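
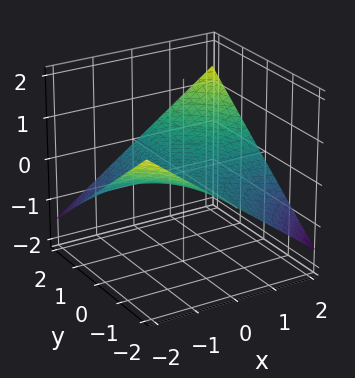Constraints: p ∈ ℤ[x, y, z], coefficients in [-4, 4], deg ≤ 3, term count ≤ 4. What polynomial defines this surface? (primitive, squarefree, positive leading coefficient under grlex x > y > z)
1. The degree is 2 — a saddle surface; a quadric.
2. Against the integer gridlines: every point of the x-axis in the box is on the surface; every point of the y-axis in the box is on the surface; it meets the z-axis at z = 0 (among the integer gridlines).
3. Assembling these constraints gives the stated polynomial.

x*y - 3*z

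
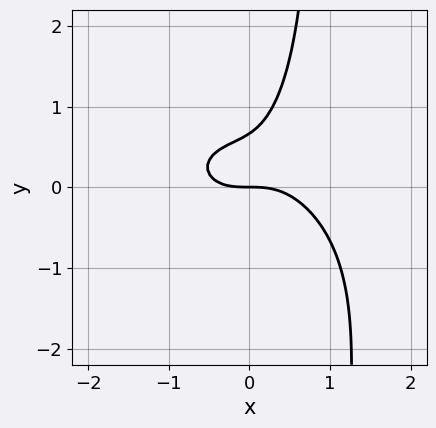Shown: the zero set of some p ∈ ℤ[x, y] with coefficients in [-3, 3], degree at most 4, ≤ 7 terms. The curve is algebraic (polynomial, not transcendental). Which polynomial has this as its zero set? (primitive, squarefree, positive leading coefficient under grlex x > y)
(a) Degree: a generic line meets the curve in up to 3 points, so deg p = 3.
(b) From the visible intercepts: it crosses the x-axis at the gridline x = 0; it meets the y-axis at y = 0 (among the integer gridlines).
(c) Putting this together gives p.

2*x^3 + x^2*y + 3*x*y^2 - 3*y^2 + 2*y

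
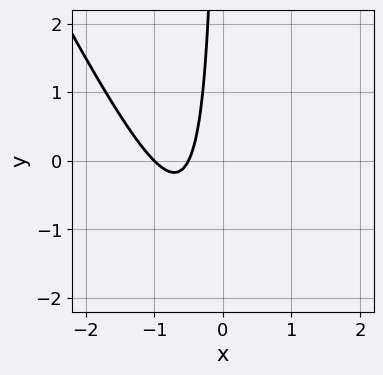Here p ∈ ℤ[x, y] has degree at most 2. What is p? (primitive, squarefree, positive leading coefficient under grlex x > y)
1. The degree is 2 — no degree-1 curve has this shape.
2. From the visible intercepts: it crosses the x-axis at the gridline x = -1; no y-intercept at any integer in the box.
3. Fitting integer coefficients to these (and the overall shape) gives p.

2*x^2 + x*y + 3*x + 1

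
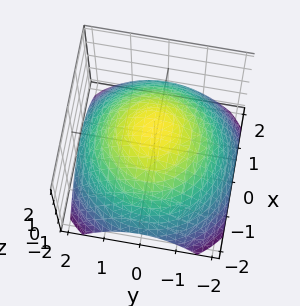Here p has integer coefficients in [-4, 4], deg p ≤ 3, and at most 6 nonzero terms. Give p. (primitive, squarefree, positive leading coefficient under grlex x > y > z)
x^2 + y^2 + 2*z - 3

1. The degree is 2 — the shape is more complex than any degree-1 surface.
2. Symmetry: the surface is invariant under rotation about z: p = q(x² + y², z).
3. Against the integer gridlines: a circular section at z = 0 has radius between 1 and 2.
4. Solving for integer coefficients yields p as stated.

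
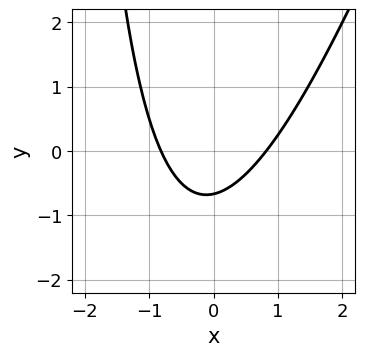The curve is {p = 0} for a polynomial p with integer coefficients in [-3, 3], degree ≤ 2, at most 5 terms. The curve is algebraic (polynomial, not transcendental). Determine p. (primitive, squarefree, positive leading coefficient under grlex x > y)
3*x^2 - x*y - 3*y - 2

(a) deg p = 2. The shape is more complex than any degree-1 curve.
(b) Solving for integer coefficients yields p as stated.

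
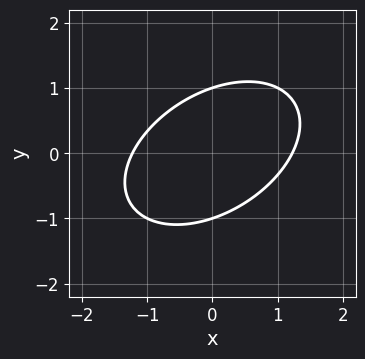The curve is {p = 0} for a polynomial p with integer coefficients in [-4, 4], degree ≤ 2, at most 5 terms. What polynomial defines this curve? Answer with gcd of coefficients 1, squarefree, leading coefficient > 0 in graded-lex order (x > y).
Degree: a generic line meets the curve in up to 2 points, so deg p = 2.
Against the integer gridlines: the y-axis gridline crossings are at y ∈ {-1, 1}.
Putting this together gives p.

2*x^2 - 2*x*y + 3*y^2 - 3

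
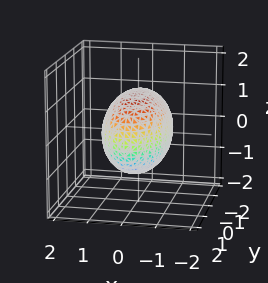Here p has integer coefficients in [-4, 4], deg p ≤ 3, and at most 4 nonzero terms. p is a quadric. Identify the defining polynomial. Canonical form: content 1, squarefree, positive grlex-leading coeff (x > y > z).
3*x^2 + y^2 + 2*z^2 - 3

1. Degree: a closed, bounded, convex surface; a quadric, so deg p = 2.
2. Symmetries: the z ↦ −z reflection is a symmetry, so z appears only in even powers; it's symmetric under x → −x, forcing even powers of x; it's symmetric under y → −y, forcing even powers of y.
3. Checking where it meets the axes: among the integer gridlines, it crosses the x-axis at x ∈ {-1, 1}.
4. Solving for integer coefficients yields p as stated.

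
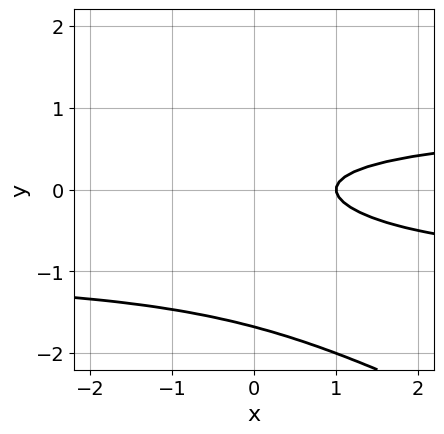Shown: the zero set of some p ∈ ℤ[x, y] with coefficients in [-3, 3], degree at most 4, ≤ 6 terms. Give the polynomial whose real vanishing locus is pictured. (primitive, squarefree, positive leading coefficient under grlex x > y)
x*y^2 + 2*y^3 + 3*y^2 - x + 1

1. The degree is 3 — a generic line meets the curve in up to 3 points.
2. Against the integer gridlines: it crosses the x-axis at the gridline x = 1.
3. Fitting integer coefficients to these (and the overall shape) gives p.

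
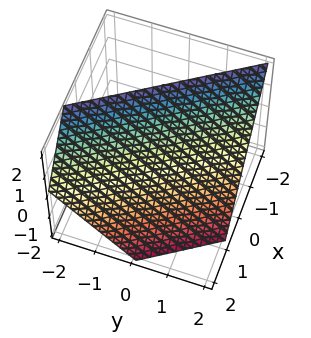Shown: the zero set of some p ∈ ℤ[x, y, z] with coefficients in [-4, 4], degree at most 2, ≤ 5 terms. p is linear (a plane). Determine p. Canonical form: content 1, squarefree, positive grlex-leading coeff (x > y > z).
3*x + 2*y + 2*z - 2

(a) The degree is 1 — every cross-section is a straight line — this is a plane.
(b) Reading off the gridlines: it crosses the y-axis at the gridline y = 1; one z-axis crossing is at z = 1.
(c) Matching integer coefficients to the picture gives p.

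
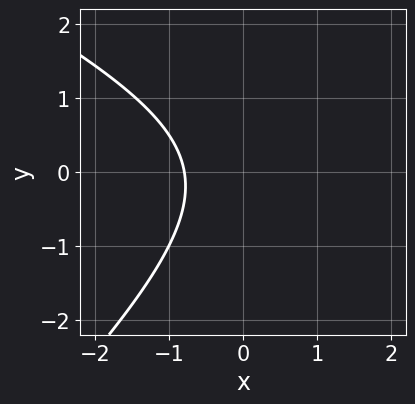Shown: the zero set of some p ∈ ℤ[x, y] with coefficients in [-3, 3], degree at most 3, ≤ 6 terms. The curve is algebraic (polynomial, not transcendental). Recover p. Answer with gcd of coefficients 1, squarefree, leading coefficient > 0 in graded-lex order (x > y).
(a) The degree is 2 — the shape is more complex than any degree-1 curve.
(b) Reading off the gridlines: the curve avoids every integer y-axis point in the box.
(c) Matching integer coefficients to the picture gives p.

x^2 + x*y - 2*y^2 - 3*x - 3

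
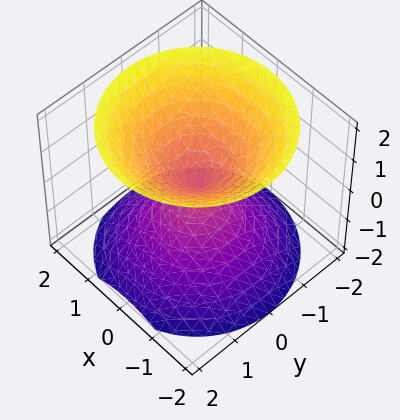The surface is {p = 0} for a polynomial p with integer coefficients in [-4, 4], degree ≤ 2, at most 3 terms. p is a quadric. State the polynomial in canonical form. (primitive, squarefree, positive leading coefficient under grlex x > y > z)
(a) There are 2 components.
(b) Degree: a double cone through the origin; a quadric, so deg p = 2.
(c) Symmetries: mirror symmetry z ↦ −z ⇒ only even powers of z; the surface is invariant under rotation about z: p = q(x² + y², z).
(d) Checking where it meets the axes: it crosses the z-axis at the gridline z = 0; it meets the y-axis at y = 0 (among the integer gridlines); it crosses the x-axis at the gridline x = 0; a circular section at z = 1 has radius exactly 1.
(e) Matching integer coefficients to the picture gives p.

x^2 + y^2 - z^2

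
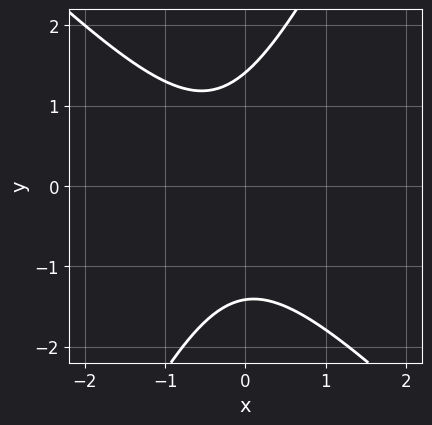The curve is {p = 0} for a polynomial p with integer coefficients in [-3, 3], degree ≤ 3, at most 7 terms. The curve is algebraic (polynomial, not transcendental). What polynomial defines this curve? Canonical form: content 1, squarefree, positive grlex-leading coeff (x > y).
deg p = 2.
Against the integer gridlines: the curve avoids every integer x-axis point in the box.
The integer polynomial consistent with all of this is the stated p.

2*x^2 + x*y - y^2 + x + 2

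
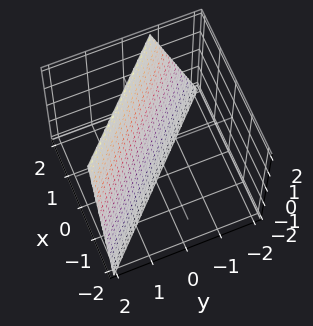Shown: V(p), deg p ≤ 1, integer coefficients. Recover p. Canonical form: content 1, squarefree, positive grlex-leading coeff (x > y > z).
3*x + 3*y - z - 2

1. deg p = 1. The surface is flat (a plane).
2. From the axis intercepts and sections: it crosses the z-axis at the gridline z = -2.
3. Fitting integer coefficients to these (and the overall shape) gives p.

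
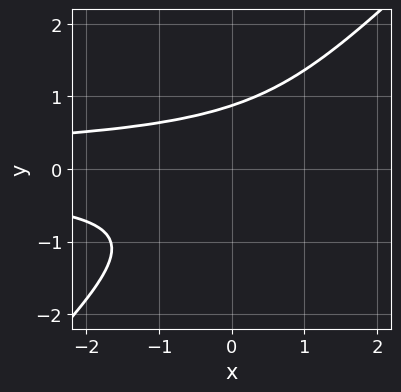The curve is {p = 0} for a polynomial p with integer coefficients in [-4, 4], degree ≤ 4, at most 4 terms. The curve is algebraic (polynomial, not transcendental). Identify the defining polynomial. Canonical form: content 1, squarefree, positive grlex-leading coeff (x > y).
Degree: no degree-2 curve has this shape, so deg p = 3.
Observable constraints: it misses every integer gridline on the x-axis.
Assembling these constraints gives the stated polynomial.

3*x*y^2 - 3*y^3 + 2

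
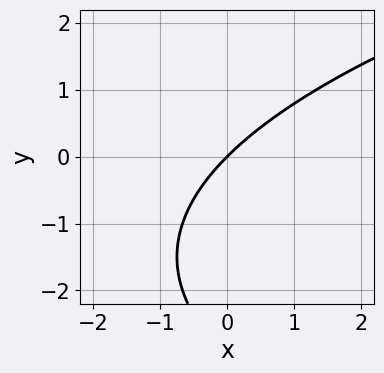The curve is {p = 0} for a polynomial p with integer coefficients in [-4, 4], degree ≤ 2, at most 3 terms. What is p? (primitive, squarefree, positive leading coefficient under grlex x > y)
y^2 - 3*x + 3*y

First, degree: a generic line meets the curve in up to 2 points, so deg p = 2.
Then, from the visible intercepts: it crosses the x-axis at the gridline x = 0; one y-axis crossing is at y = 0.
Finally, matching integer coefficients to the picture gives p.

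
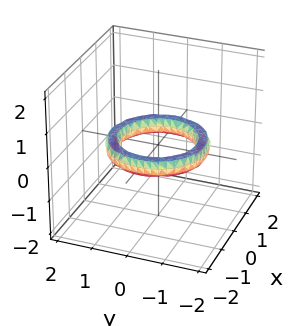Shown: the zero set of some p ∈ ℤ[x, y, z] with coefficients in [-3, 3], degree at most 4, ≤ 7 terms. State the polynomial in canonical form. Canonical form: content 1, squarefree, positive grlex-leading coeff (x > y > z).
x^4 + 2*x^2*y^2 + y^4 - 3*x^2 - 3*y^2 + 3*z^2 + 2

First, degree: the shape is more complex than any degree-3 surface, so deg p = 4.
Next, by symmetry, every cross-section ⟂ z is a circle, so x, y appear only via x² + y².
Next, observable constraints: the y-axis gridline crossings are at y ∈ {-1, 1}; a circular section at z = 0 has radius exactly 1; the x-axis gridline crossings are at x ∈ {-1, 1}; the surface avoids every integer z-axis point in the box.
Finally, assembling these constraints gives the stated polynomial.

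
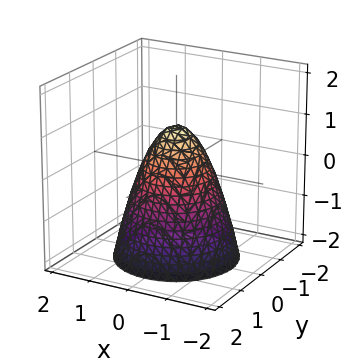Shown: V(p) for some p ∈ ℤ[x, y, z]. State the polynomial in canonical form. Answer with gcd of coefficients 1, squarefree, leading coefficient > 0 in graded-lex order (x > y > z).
3*x^2 + 3*y^2 + 2*z - 2

1. deg p = 2. A generic line meets the surface in up to 2 points.
2. Symmetries: rotational symmetry about the z-axis ⇒ p depends on x, y only through x² + y².
3. From the axis intercepts and sections: it meets the z-axis at z = 1 (among the integer gridlines); a circular section at z = -2 has radius between 1 and 2.
4. Matching integer coefficients to the picture gives p.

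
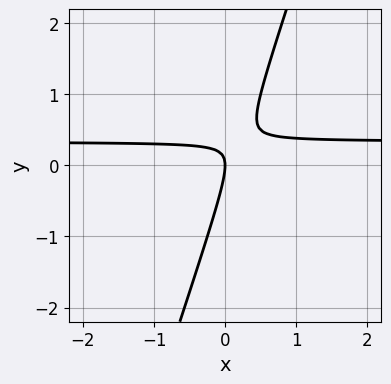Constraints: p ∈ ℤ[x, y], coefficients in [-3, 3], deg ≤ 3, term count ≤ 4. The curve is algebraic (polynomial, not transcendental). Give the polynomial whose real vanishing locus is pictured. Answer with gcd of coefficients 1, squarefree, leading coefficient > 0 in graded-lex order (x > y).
3*x*y - y^2 - x

1. The degree is 2 — no degree-1 curve has this shape.
2. Against the integer gridlines: one x-axis crossing is at x = 0; one y-axis crossing is at y = 0.
3. These observations pin down the coefficients.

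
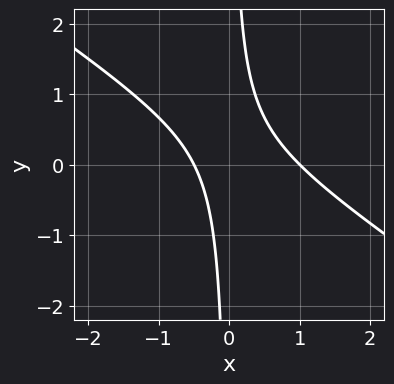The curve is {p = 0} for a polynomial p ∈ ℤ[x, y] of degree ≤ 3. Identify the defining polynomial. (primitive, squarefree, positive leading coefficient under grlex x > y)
2*x^2 + 3*x*y - x - 1

1. Degree: a generic line meets the curve in up to 2 points, so deg p = 2.
2. Reading off the gridlines: it crosses the x-axis at the gridline x = 1; it misses every integer gridline on the y-axis.
3. Fitting integer coefficients to these (and the overall shape) gives p.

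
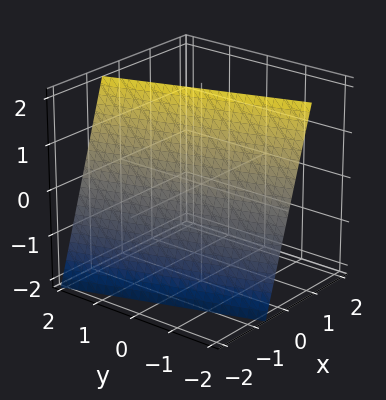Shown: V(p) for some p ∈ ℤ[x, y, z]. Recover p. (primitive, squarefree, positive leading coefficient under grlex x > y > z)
3*x + y - z + 2

(a) The degree is 1 — every cross-section is a straight line — this is a plane.
(b) Checking where it meets the axes: it meets the z-axis at z = 2 (among the integer gridlines); it crosses the y-axis at the gridline y = -2.
(c) The integer polynomial consistent with all of this is the stated p.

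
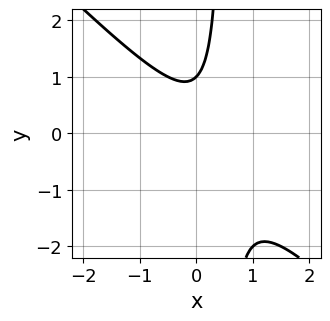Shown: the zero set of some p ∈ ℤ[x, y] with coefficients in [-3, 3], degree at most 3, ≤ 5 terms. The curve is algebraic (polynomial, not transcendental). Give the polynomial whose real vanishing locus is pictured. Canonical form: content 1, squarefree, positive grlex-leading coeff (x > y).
2*x^2 + 2*x*y - x - y + 1

The degree is 2 — the shape is more complex than any degree-1 curve.
Observable constraints: no x-intercept at any integer in the box; it crosses the y-axis at the gridline y = 1.
Assembling these constraints gives the stated polynomial.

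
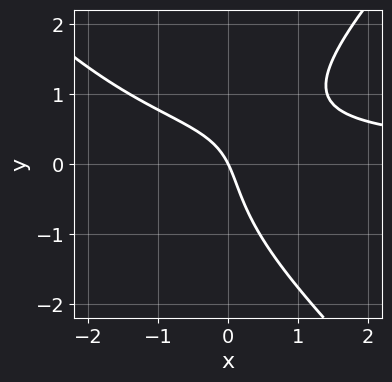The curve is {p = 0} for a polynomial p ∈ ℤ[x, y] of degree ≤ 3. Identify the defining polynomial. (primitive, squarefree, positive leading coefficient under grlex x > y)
x^2*y - y^3 + 2*x*y - 2*x - y

Degree: a generic line meets the curve in up to 3 points, so deg p = 3.
Reading off the gridlines: one x-axis crossing is at x = 0; one y-axis crossing is at y = 0.
Putting this together gives p.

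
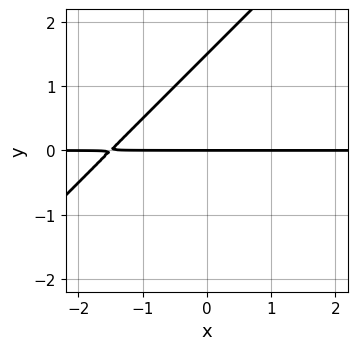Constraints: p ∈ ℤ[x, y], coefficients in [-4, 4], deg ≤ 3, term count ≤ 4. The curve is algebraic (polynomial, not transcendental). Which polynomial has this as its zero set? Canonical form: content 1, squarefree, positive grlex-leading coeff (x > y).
2*x*y - 2*y^2 + 3*y

1. deg p = 2.
2. From the visible intercepts: it crosses the y-axis at the gridline y = 0; every point of the x-axis in the box is on the curve.
3. The integer polynomial consistent with all of this is the stated p.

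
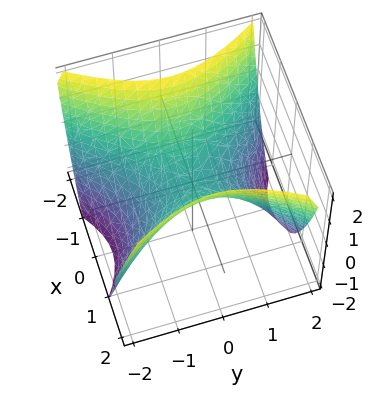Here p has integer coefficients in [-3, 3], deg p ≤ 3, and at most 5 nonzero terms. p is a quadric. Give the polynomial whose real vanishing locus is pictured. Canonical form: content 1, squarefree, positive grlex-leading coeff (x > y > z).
3*x^2 - 2*y^2 - 3*z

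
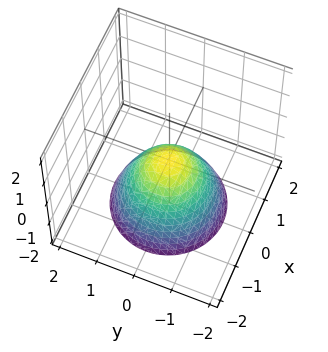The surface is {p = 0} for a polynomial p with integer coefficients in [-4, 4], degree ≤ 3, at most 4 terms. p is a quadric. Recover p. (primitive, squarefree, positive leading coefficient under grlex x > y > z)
x^2 + y^2 + z

deg p = 2. A single bowl opening along one axis; a quadric.
By symmetry, the z-axis is an axis of rotation, so x and y enter only as x² + y².
From the visible intercepts: it crosses the z-axis at the gridline z = 0; it crosses the x-axis at the gridline x = 0.
The integer polynomial consistent with all of this is the stated p.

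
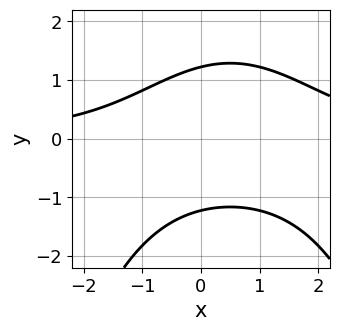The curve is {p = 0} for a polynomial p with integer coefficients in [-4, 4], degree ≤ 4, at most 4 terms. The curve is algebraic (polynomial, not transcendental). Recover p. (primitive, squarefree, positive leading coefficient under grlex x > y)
x^2*y - x*y + 2*y^2 - 3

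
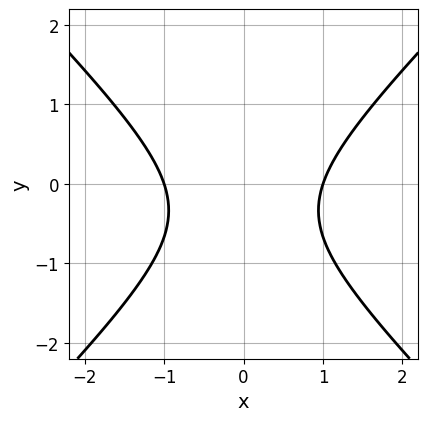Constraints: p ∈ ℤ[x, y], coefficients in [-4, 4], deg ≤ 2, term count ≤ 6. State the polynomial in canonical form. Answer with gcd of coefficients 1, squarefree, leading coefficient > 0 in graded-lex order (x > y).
deg p = 2. The shape is more complex than any degree-1 curve.
Symmetries: mirror symmetry x ↦ −x ⇒ only even powers of x.
From the axis intercepts and sections: no y-intercept at any integer in the box; among the integer gridlines, it crosses the x-axis at x ∈ {-1, 1}.
Assembling these constraints gives the stated polynomial.

3*x^2 - 3*y^2 - 2*y - 3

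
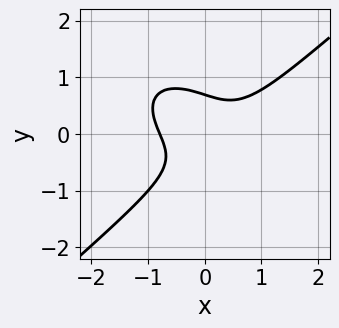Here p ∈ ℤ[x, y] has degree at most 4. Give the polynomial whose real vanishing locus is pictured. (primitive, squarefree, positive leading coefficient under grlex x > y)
Degree: a generic line meets the curve in up to 3 points, so deg p = 3.
The integer polynomial consistent with all of this is the stated p.

2*x^3 - 3*y^3 - 2*x*y + 1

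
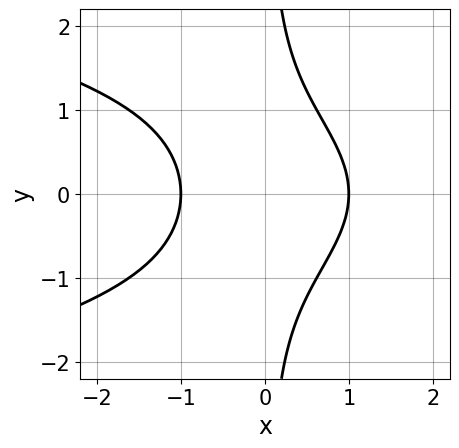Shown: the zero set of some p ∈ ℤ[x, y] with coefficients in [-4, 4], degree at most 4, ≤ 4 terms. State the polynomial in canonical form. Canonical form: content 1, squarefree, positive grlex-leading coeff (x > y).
(a) deg p = 3. The shape is more complex than any degree-2 curve.
(b) Symmetries: mirror symmetry y ↦ −y ⇒ only even powers of y.
(c) Against the integer gridlines: it misses every integer gridline on the y-axis; the x-axis gridline crossings are at x ∈ {-1, 1}.
(d) The integer polynomial consistent with all of this is the stated p.

x*y^2 + x^2 - 1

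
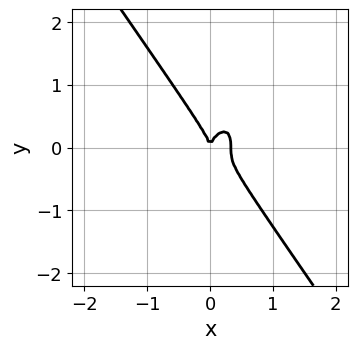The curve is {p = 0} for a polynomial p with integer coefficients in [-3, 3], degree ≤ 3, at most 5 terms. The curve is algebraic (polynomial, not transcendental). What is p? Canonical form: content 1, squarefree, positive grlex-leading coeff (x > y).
deg p = 3. The shape is more complex than any degree-2 curve.
Against the integer gridlines: one y-axis crossing is at y = 0; one x-axis crossing is at x = 0.
Putting this together gives p.

3*x^3 + y^3 - x^2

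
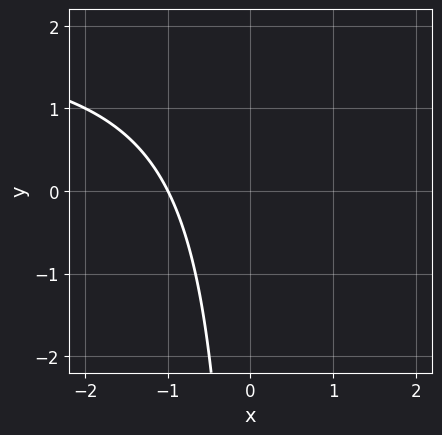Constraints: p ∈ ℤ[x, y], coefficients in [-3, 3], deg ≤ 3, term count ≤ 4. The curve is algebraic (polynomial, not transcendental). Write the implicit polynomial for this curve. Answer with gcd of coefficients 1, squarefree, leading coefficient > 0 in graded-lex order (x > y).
(a) deg p = 2. No degree-1 curve has this shape.
(b) From the visible intercepts: the curve avoids every integer y-axis point in the box; it crosses the x-axis at the gridline x = -1.
(c) The integer polynomial consistent with all of this is the stated p.

x*y - 2*x - 2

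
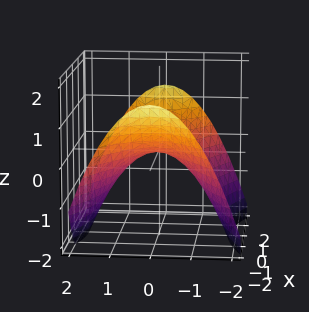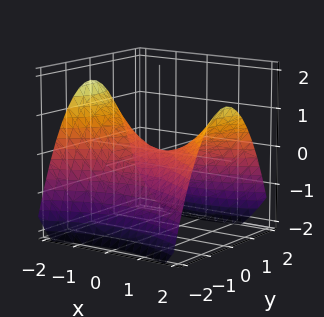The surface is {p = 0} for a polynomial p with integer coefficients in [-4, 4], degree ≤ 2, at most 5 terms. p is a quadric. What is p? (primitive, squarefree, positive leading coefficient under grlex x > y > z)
x^2 - 2*y^2 - 3*z

1. deg p = 2. A hyperbolic paraboloid; a quadric.
2. Symmetries: mirror symmetry x ↦ −x ⇒ only even powers of x; it's symmetric under y → −y, forcing even powers of y.
3. Against the integer gridlines: it meets the y-axis at y = 0 (among the integer gridlines); one z-axis crossing is at z = 0; it meets the x-axis at x = 0 (among the integer gridlines).
4. Together with the visible shape, these determine p as stated.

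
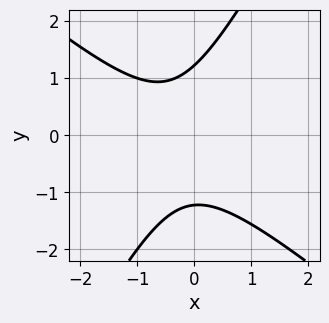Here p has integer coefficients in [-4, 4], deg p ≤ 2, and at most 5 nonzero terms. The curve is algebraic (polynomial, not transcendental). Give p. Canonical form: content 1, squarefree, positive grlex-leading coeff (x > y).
3*x^2 + 2*x*y - 2*y^2 + 2*x + 3

First, deg p = 2.
Then, observable constraints: the curve avoids every integer x-axis point in the box.
Finally, fitting integer coefficients to these (and the overall shape) gives p.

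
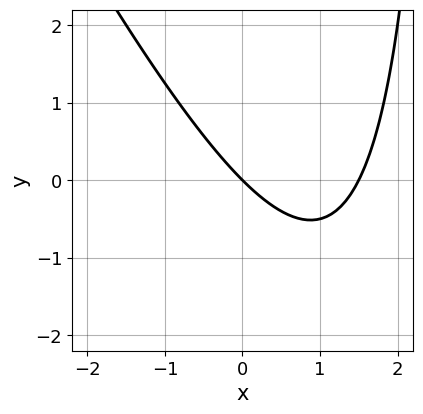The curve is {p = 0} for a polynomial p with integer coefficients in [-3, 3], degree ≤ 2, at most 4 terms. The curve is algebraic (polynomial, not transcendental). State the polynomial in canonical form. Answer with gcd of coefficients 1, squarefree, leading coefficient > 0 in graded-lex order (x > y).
2*x^2 + x*y - 3*x - 3*y

(a) The degree is 2 — the shape is more complex than any degree-1 curve.
(b) Checking where it meets the axes: one x-axis crossing is at x = 0; one y-axis crossing is at y = 0.
(c) Together with the visible shape, these determine p as stated.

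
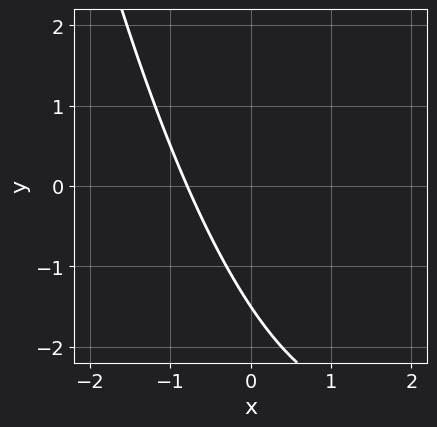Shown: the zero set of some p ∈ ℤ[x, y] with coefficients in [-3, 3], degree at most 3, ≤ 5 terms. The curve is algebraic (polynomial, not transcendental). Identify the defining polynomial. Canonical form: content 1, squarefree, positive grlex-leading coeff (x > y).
x^2 - 3*x - 2*y - 3

(a) Degree: no degree-1 curve has this shape, so deg p = 2.
(b) Solving for integer coefficients yields p as stated.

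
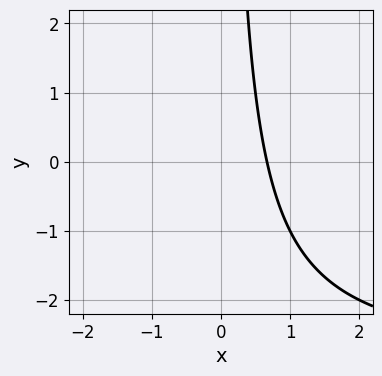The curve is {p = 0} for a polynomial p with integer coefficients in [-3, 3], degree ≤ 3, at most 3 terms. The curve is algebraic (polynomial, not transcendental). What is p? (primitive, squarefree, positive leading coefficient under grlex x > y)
(a) Degree: no degree-1 curve has this shape, so deg p = 2.
(b) Observable constraints: the curve avoids every integer y-axis point in the box.
(c) These observations pin down the coefficients.

x*y + 3*x - 2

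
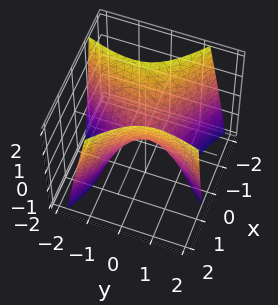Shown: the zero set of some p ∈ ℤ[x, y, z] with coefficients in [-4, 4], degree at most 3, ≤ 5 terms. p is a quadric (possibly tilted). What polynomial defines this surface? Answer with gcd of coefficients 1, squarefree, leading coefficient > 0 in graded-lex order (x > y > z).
3*x^2 + 3*x*y - 2*y^2 - 2*z

First, degree: no degree-1 surface has this shape, so deg p = 2.
Then, checking where it meets the axes: one x-axis crossing is at x = 0; it crosses the z-axis at the gridline z = 0; it crosses the y-axis at the gridline y = 0.
Finally, together with the visible shape, these determine p as stated.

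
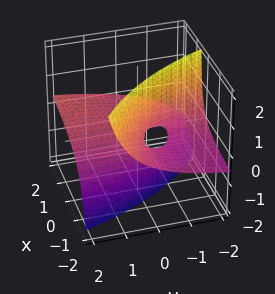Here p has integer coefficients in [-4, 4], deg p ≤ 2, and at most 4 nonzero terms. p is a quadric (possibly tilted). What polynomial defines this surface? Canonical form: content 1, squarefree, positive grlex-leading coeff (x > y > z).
x*y - 3*x*z - 2*y*z - 2*z

First, the degree is 2 — a generic line meets the surface in up to 2 points.
Then, from the visible intercepts: the visible y-axis segment lies entirely on the surface; it crosses the z-axis at the gridline z = 0.
Finally, matching integer coefficients to the picture gives p.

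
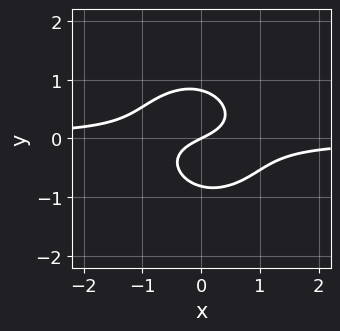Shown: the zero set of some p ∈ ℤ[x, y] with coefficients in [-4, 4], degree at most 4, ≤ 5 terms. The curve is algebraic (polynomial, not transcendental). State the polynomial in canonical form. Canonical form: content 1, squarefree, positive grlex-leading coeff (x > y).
The degree is 3 — no degree-2 curve has this shape.
Checking where it meets the axes: it meets the x-axis at x = 0 (among the integer gridlines); one y-axis crossing is at y = 0.
The integer polynomial consistent with all of this is the stated p.

3*x^2*y + 3*y^3 + x - 2*y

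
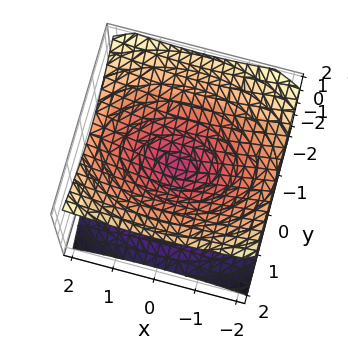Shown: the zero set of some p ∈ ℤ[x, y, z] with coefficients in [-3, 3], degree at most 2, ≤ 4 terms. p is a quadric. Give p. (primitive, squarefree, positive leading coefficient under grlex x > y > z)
x^2 + 2*y^2 - 3*z^2

1. The degree is 2 — two nappes meeting at a single point; a quadric.
2. Symmetries: mirror symmetry z ↦ −z ⇒ only even powers of z; the y ↦ −y reflection is a symmetry, so y appears only in even powers; mirror symmetry x ↦ −x ⇒ only even powers of x.
3. Checking where it meets the axes: it meets the y-axis at y = 0 (among the integer gridlines); it meets the z-axis at z = 0 (among the integer gridlines).
4. Putting this together gives p.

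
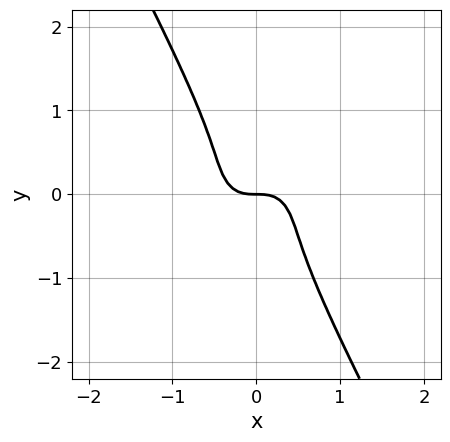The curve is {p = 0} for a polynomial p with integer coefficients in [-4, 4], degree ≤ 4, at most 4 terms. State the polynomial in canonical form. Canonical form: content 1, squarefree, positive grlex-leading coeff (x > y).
3*x^3 + 3*x*y^2 + 2*y^3 + y

The degree is 3 — a generic line meets the curve in up to 3 points.
From the visible intercepts: one x-axis crossing is at x = 0; it crosses the y-axis at the gridline y = 0.
Solving for integer coefficients yields p as stated.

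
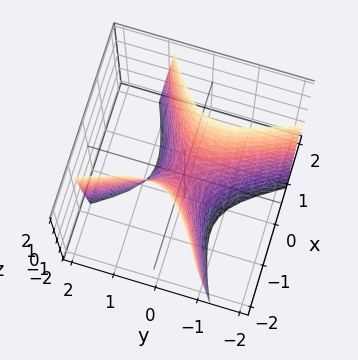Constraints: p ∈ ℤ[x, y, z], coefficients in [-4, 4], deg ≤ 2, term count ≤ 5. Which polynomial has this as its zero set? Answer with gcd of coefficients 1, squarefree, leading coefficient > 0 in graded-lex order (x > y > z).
2*x^2 - 3*x*y - 2*y^2 - z

First, deg p = 2. A generic line meets the surface in up to 2 points.
Next, checking where it meets the axes: one y-axis crossing is at y = 0; it crosses the x-axis at the gridline x = 0.
Finally, solving for integer coefficients yields p as stated.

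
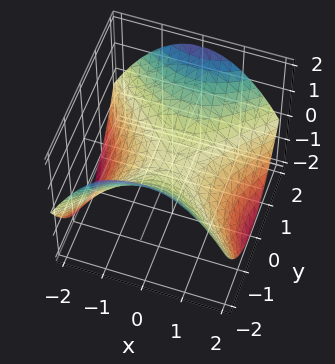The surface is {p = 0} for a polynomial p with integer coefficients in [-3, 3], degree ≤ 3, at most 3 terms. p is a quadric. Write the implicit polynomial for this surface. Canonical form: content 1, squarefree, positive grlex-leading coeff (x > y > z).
x^2 - y^2 + 2*z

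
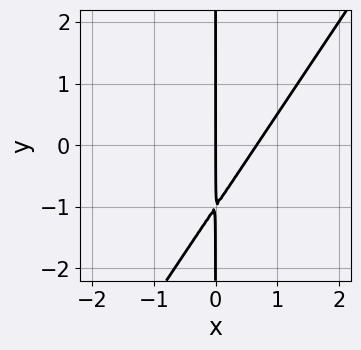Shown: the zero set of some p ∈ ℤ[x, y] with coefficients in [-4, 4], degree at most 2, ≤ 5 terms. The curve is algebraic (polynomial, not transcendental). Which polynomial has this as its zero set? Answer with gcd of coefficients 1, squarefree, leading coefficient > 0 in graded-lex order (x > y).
deg p = 2.
From the visible intercepts: it meets the x-axis at x = 0 (among the integer gridlines); every point of the y-axis in the box is on the curve.
Together with the visible shape, these determine p as stated.

3*x^2 - 2*x*y - 2*x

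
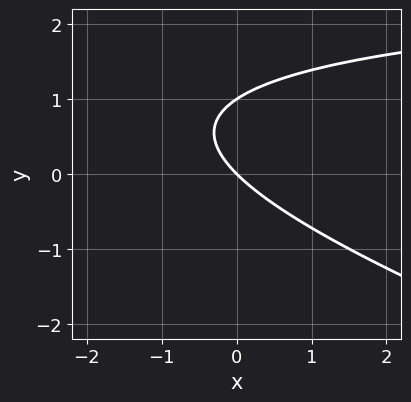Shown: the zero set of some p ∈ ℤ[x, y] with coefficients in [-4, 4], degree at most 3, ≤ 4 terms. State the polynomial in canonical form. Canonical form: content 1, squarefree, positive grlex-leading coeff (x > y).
1. The degree is 2 — no degree-1 curve has this shape.
2. Against the integer gridlines: among the integer gridlines, it crosses the y-axis at y ∈ {0, 1}; one x-axis crossing is at x = 0.
3. Together with the visible shape, these determine p as stated.

x*y + 3*y^2 - 3*x - 3*y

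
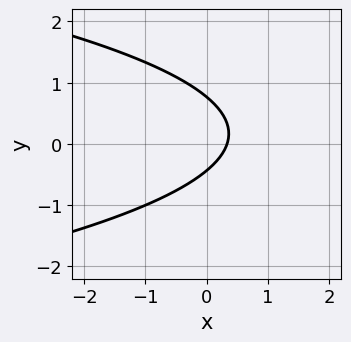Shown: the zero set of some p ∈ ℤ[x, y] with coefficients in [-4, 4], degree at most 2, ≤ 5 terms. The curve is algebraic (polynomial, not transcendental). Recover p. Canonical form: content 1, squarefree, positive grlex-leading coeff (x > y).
1. The degree is 2 — no degree-1 curve has this shape.
2. Solving for integer coefficients yields p as stated.

3*y^2 + 3*x - y - 1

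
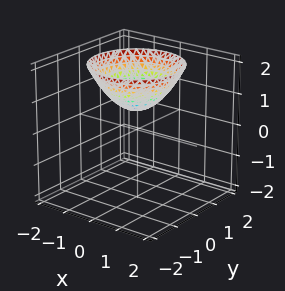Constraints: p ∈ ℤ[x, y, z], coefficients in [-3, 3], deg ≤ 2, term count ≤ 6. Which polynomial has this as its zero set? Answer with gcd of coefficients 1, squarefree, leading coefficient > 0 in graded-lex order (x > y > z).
1. deg p = 2.
2. Symmetries: rotational symmetry about the z-axis ⇒ p depends on x, y only through x² + y².
3. Observable constraints: a circular section at z = 1 has radius between 0 and 1; it misses every integer gridline on the y-axis.
4. Together with the visible shape, these determine p as stated.

2*x^2 + 2*y^2 - 3*z + 2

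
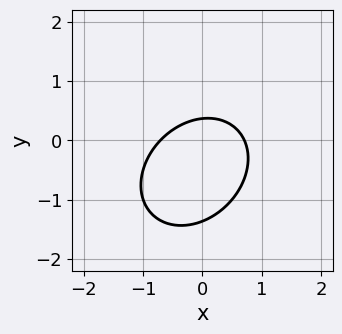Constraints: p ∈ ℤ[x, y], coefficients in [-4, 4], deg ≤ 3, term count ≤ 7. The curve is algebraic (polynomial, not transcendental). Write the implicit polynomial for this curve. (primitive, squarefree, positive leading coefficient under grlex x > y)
2*x^2 - x*y + 2*y^2 + 2*y - 1

1. The degree is 2 — a generic line meets the curve in up to 2 points.
2. Matching integer coefficients to the picture gives p.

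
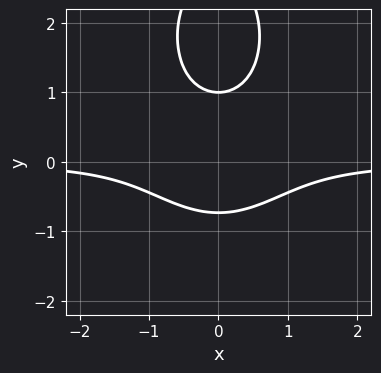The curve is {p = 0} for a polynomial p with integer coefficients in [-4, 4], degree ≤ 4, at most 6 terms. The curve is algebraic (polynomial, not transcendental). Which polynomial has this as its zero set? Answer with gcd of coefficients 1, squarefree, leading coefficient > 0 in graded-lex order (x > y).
(a) The degree is 3 — a generic line meets the curve in up to 3 points.
(b) Symmetries: it's symmetric under x → −x, forcing even powers of x.
(c) Observable constraints: the curve avoids every integer x-axis point in the box; it meets the y-axis at y = 1 (among the integer gridlines).
(d) These observations pin down the coefficients.

3*x^2*y + y^3 - 3*y^2 + 2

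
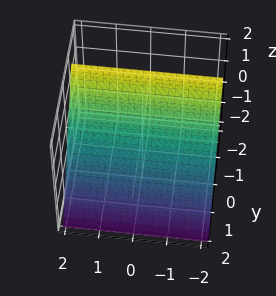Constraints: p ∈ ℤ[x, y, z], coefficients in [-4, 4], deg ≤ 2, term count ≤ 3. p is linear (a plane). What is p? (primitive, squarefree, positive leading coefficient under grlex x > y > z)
1. The degree is 1 — the surface is flat (a plane).
2. From the axis intercepts and sections: no x-intercept at any integer in the box; it meets the z-axis at z = 1 (among the integer gridlines).
3. Solving for integer coefficients yields p as stated.

3*y + 2*z - 2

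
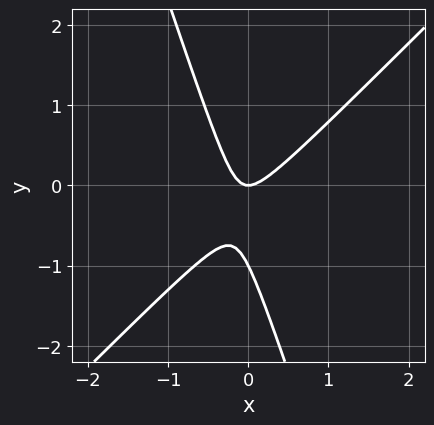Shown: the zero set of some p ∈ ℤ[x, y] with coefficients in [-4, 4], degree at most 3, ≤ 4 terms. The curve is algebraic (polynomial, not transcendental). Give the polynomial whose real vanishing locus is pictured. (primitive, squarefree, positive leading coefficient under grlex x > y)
1. Degree: a generic line meets the curve in up to 2 points, so deg p = 2.
2. Against the integer gridlines: among the integer gridlines, it crosses the y-axis at y ∈ {-1, 0}; it meets the x-axis at x = 0 (among the integer gridlines).
3. The integer polynomial consistent with all of this is the stated p.

3*x^2 - 2*x*y - y^2 - y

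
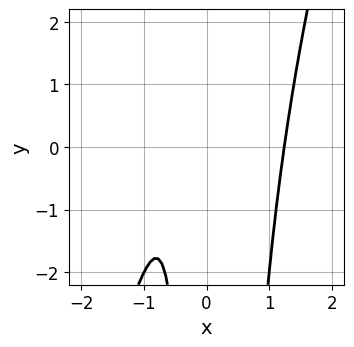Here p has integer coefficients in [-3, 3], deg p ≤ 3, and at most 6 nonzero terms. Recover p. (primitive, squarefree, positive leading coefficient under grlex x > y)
1. deg p = 3.
2. Checking where it meets the axes: no y-intercept at any integer in the box.
3. Matching integer coefficients to the picture gives p.

3*x^3 - x^2*y - 3*x - 2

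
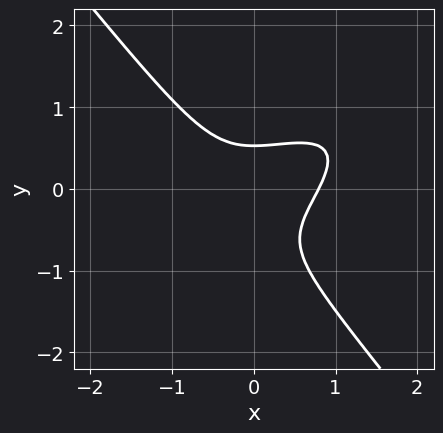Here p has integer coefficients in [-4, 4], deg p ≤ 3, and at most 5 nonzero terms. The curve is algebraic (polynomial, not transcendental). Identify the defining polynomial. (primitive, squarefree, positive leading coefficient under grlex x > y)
2*x^3 - 3*x^2*y + 3*y^3 + 2*y^2 - 1

First, degree: no degree-2 curve has this shape, so deg p = 3.
Finally, putting this together gives p.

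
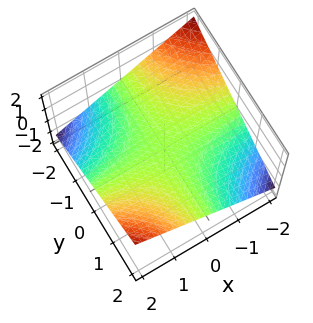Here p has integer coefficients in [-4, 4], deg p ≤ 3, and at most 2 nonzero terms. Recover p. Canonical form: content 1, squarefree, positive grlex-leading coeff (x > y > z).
First, the degree is 2 — a hyperbolic paraboloid; a quadric.
Next, reading off the gridlines: the visible y-axis segment lies entirely on the surface; the visible x-axis segment lies entirely on the surface; it meets the z-axis at z = 0 (among the integer gridlines).
Finally, the integer polynomial consistent with all of this is the stated p.

x*y - 3*z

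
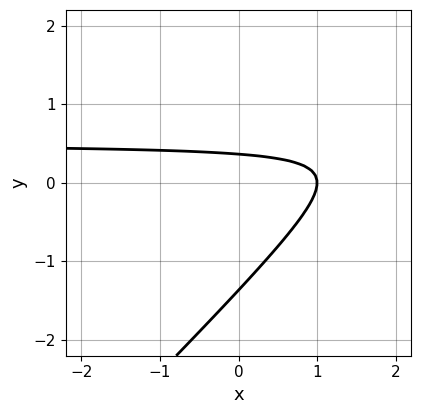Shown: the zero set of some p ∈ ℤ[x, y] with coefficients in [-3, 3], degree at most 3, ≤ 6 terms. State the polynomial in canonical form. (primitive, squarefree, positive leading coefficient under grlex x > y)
2*x*y - 2*y^2 - x - 2*y + 1

First, the degree is 2 — no degree-1 curve has this shape.
Next, against the integer gridlines: it meets the x-axis at x = 1 (among the integer gridlines).
Finally, the integer polynomial consistent with all of this is the stated p.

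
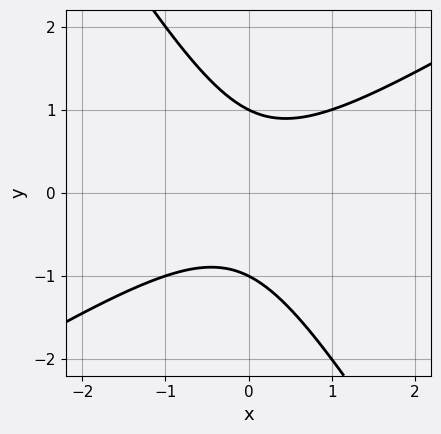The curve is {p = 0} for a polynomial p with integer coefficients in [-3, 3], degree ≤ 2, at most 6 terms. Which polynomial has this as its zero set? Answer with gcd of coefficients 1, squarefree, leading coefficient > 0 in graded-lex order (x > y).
x^2 - x*y - y^2 + 1

First, deg p = 2.
Then, from the axis intercepts and sections: the y-axis gridline crossings are at y ∈ {-1, 1}; no x-intercept at any integer in the box.
Finally, these observations pin down the coefficients.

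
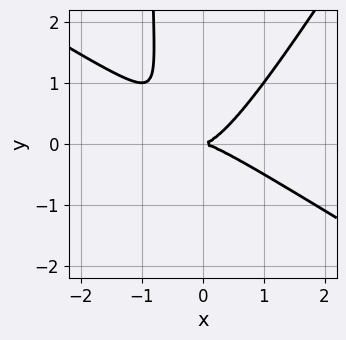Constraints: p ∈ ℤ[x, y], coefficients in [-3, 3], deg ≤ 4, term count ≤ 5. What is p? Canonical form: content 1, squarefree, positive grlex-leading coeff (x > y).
x^3 + x^2*y - x*y^2 - y^2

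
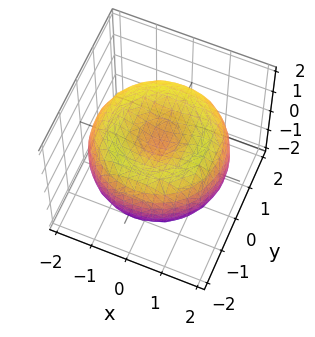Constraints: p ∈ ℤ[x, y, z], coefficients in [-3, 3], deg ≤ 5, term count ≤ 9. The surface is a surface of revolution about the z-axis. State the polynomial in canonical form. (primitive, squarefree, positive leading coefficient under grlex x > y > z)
First, the degree is 4 — no degree-3 surface has this shape.
Next, symmetries: rotational symmetry about the z-axis ⇒ p depends on x, y only through x² + y².
Then, from the axis intercepts and sections: a circular section at z = 0 has radius between 1 and 2.
Finally, fitting integer coefficients to these (and the overall shape) gives p.

x^4 + 2*x^2*y^2 + y^4 - 3*x^2 - 3*y^2 + 3*z^2 - 1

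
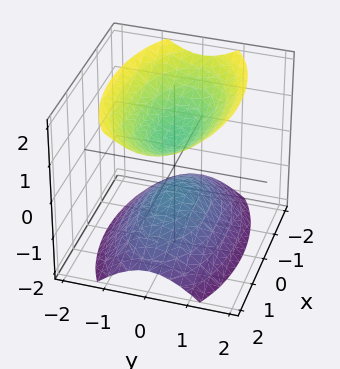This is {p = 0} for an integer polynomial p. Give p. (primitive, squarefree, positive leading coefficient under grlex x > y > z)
First, there are 2 components. Treating them together as one polynomial.
Next, degree: two separate bowl-shaped sheets opening away from each other; a quadric, so deg p = 2.
Then, symmetries: it's symmetric under y → −y, forcing even powers of y; the z ↦ −z reflection is a symmetry, so z appears only in even powers; it's symmetric under x → −x, forcing even powers of x.
Then, observable constraints: it misses every integer gridline on the y-axis; it misses every integer gridline on the x-axis.
Finally, the integer polynomial consistent with all of this is the stated p.

x^2 + 3*y^2 - 2*z^2 + 1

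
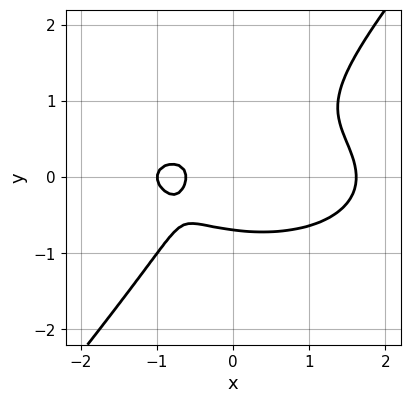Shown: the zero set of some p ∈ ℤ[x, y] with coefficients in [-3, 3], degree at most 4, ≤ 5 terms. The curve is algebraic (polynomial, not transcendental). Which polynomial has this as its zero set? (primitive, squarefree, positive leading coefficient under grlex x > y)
x^3 + 3*x*y^2 - 3*y^3 - 2*x - 1

The degree is 3 — the shape is more complex than any degree-2 curve.
From the visible intercepts: one x-axis crossing is at x = -1.
Putting this together gives p.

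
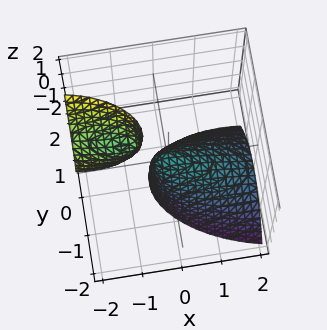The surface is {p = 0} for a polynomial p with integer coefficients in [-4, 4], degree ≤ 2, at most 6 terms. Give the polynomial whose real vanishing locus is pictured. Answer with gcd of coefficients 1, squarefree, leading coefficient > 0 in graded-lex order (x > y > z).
x^2 + x*y + 2*x*z + 3*y^2 + z

There are 2 components. Treating them together as one polynomial.
Degree: a generic line meets the surface in up to 2 points, so deg p = 2.
From the axis intercepts and sections: it crosses the z-axis at the gridline z = 0; it meets the y-axis at y = 0 (among the integer gridlines); it crosses the x-axis at the gridline x = 0.
Together with the visible shape, these determine p as stated.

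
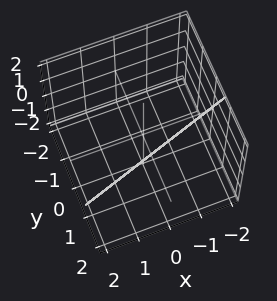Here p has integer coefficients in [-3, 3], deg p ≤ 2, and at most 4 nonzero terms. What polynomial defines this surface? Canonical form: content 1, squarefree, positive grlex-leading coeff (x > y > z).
x - 3*y + z + 2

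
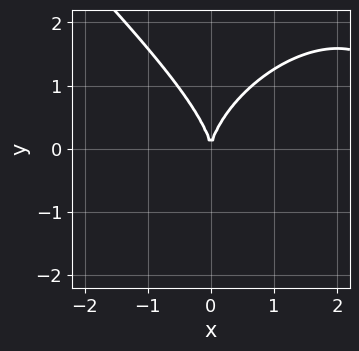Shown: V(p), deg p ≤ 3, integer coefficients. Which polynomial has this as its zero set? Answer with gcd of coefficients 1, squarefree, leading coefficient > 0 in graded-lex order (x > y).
(a) deg p = 3. No degree-2 curve has this shape.
(b) Against the integer gridlines: it meets the x-axis at x = 0 (among the integer gridlines); it crosses the y-axis at the gridline y = 0.
(c) These observations pin down the coefficients.

x^3 + y^3 - 3*x^2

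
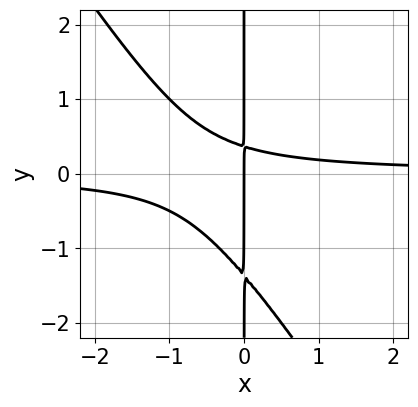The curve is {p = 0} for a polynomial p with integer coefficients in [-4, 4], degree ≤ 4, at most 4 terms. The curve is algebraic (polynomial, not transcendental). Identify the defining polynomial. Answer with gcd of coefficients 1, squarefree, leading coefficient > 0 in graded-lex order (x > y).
1. The degree is 3 — the shape is more complex than any degree-2 curve.
2. From the axis intercepts and sections: one x-axis crossing is at x = 0; every point of the y-axis in the box is on the curve.
3. The integer polynomial consistent with all of this is the stated p.

3*x^2*y + 2*x*y^2 + 2*x*y - x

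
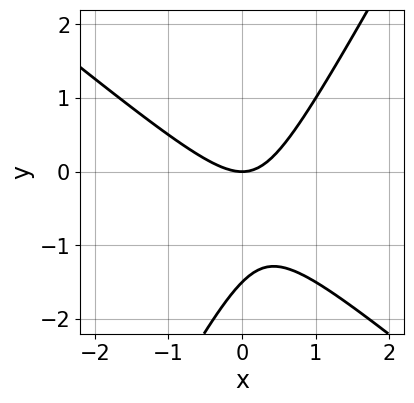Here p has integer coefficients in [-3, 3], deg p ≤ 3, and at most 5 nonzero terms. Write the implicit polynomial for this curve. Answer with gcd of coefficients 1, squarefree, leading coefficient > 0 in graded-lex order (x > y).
3*x^2 + 2*x*y - 2*y^2 - 3*y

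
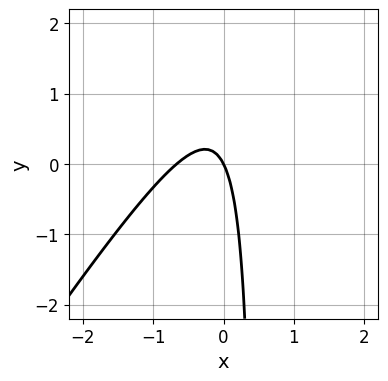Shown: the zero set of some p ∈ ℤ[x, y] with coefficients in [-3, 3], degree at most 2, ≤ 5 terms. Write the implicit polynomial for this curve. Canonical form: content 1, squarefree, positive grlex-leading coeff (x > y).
3*x^2 - 2*x*y + 2*x + y

Degree: a generic line meets the curve in up to 2 points, so deg p = 2.
From the visible intercepts: one y-axis crossing is at y = 0; it crosses the x-axis at the gridline x = 0.
Assembling these constraints gives the stated polynomial.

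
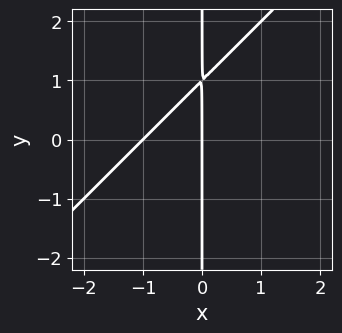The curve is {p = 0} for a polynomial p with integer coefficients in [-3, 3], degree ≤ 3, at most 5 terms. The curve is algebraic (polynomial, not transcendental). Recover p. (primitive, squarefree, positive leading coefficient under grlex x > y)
x^2 - x*y + x

The degree is 2 — a generic line meets the curve in up to 2 points.
Reading off the gridlines: every point of the y-axis in the box is on the curve; among the integer gridlines, it crosses the x-axis at x ∈ {-1, 0}.
Fitting integer coefficients to these (and the overall shape) gives p.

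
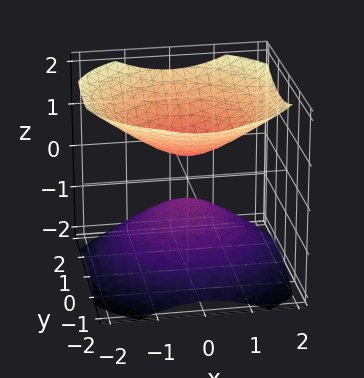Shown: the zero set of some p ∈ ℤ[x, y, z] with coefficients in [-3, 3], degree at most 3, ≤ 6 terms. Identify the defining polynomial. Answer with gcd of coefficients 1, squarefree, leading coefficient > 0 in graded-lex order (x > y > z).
(a) There are 2 components. Treating them together as one polynomial.
(b) The degree is 2 — two sheets facing apart; a quadric.
(c) Symmetries: mirror symmetry z ↦ −z ⇒ only even powers of z; every cross-section ⟂ z is a circle, so x, y appear only via x² + y².
(d) Reading off the gridlines: the surface avoids every integer x-axis point in the box; the surface avoids every integer y-axis point in the box; a circular section at z = 1 has radius exactly 1.
(e) Matching integer coefficients to the picture gives p.

2*x^2 + 2*y^2 - 3*z^2 + 1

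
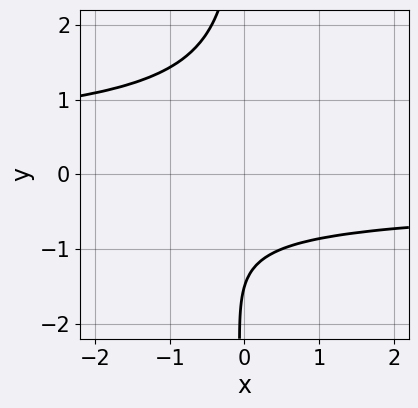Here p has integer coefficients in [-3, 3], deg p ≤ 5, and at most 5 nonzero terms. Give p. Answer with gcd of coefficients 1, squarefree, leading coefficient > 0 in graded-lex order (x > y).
2*x*y^3 + 2*y + 3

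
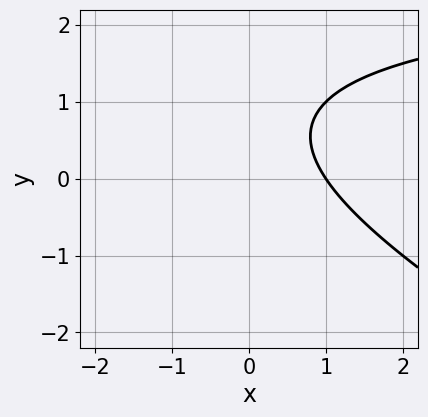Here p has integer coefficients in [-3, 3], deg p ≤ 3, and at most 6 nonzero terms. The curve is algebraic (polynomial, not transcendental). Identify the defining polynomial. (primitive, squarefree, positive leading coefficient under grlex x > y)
x*y + 2*y^2 - 3*x - 3*y + 3

First, the degree is 2 — a generic line meets the curve in up to 2 points.
Next, from the visible intercepts: it crosses the x-axis at the gridline x = 1; it misses every integer gridline on the y-axis.
Finally, the integer polynomial consistent with all of this is the stated p.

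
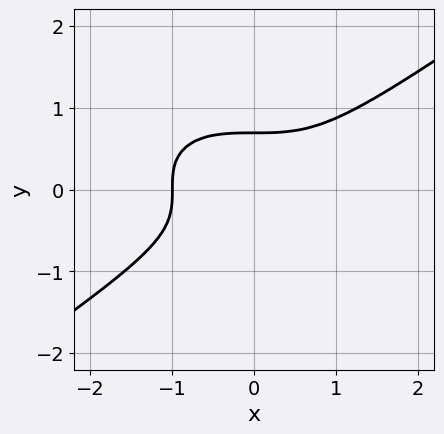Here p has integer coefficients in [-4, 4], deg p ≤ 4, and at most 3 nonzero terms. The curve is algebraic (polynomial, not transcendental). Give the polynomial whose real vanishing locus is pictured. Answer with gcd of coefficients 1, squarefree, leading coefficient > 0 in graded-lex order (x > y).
x^3 - 3*y^3 + 1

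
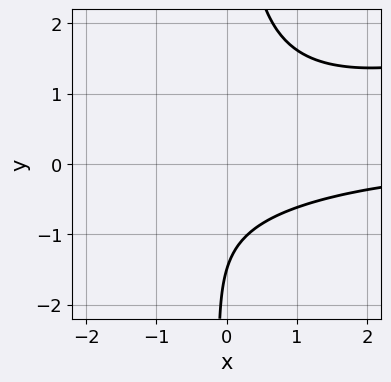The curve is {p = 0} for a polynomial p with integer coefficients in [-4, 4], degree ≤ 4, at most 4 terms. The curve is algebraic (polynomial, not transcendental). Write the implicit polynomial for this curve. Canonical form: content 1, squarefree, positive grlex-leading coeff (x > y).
x^2*y - 3*x*y^2 + 2*y + 3

First, deg p = 3. The shape is more complex than any degree-2 curve.
Next, from the visible intercepts: it misses every integer gridline on the x-axis.
Finally, the integer polynomial consistent with all of this is the stated p.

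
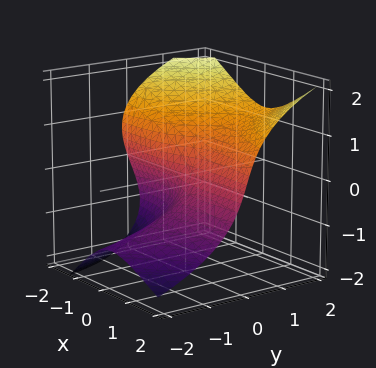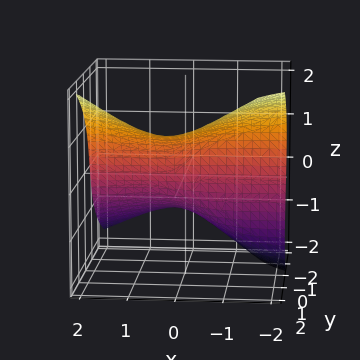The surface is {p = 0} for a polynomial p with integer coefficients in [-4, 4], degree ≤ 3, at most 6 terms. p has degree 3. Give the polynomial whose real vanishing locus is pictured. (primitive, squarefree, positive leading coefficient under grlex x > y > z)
3*x^2*y + x*z^2 - 3*z^3 - 3*x*z + 3*y

The degree is 3 — a generic line meets the surface in up to 3 points.
From the axis intercepts and sections: one z-axis crossing is at z = 0; it crosses the y-axis at the gridline y = 0; the visible x-axis segment lies entirely on the surface.
Fitting integer coefficients to these (and the overall shape) gives p.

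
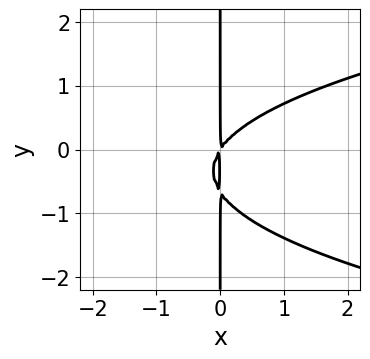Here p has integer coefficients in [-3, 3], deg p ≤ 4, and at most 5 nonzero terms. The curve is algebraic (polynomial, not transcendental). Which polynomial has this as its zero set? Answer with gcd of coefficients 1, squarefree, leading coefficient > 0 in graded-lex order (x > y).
1. Degree: the shape is more complex than any degree-2 curve, so deg p = 3.
2. From the visible intercepts: every point of the y-axis in the box is on the curve.
3. Fitting integer coefficients to these (and the overall shape) gives p.

3*x*y^2 - 3*x^2 + 2*x*y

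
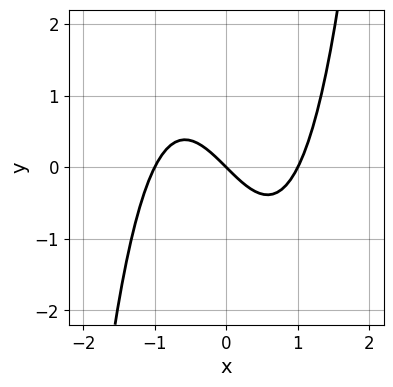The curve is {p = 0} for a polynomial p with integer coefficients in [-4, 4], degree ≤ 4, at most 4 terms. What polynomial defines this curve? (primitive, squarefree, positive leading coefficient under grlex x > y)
x^3 - x - y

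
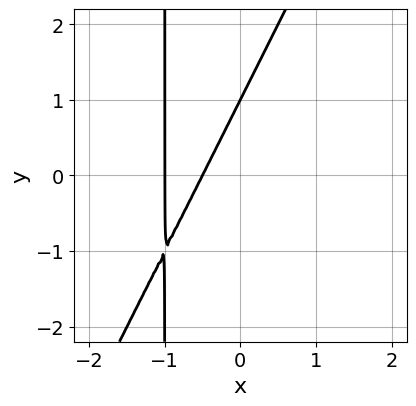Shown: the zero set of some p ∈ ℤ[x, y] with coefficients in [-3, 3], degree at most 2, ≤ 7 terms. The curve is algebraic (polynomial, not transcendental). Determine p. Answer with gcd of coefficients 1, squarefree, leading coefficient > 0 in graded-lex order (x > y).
2*x^2 - x*y + 3*x - y + 1

First, deg p = 2. The shape is more complex than any degree-1 curve.
Next, against the integer gridlines: it meets the y-axis at y = 1 (among the integer gridlines); it crosses the x-axis at the gridline x = -1.
Finally, solving for integer coefficients yields p as stated.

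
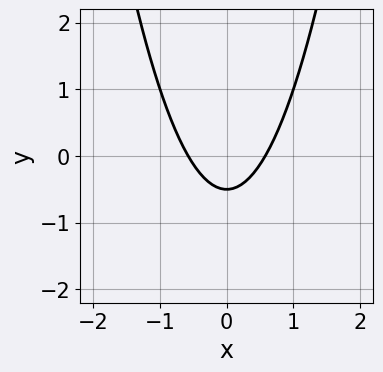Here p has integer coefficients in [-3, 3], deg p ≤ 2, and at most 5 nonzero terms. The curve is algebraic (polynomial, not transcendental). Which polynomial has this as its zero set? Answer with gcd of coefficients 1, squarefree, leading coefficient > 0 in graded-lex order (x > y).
1. deg p = 2. The shape is more complex than any degree-1 curve.
2. Symmetries: mirror symmetry x ↦ −x ⇒ only even powers of x.
3. Assembling these constraints gives the stated polynomial.

3*x^2 - 2*y - 1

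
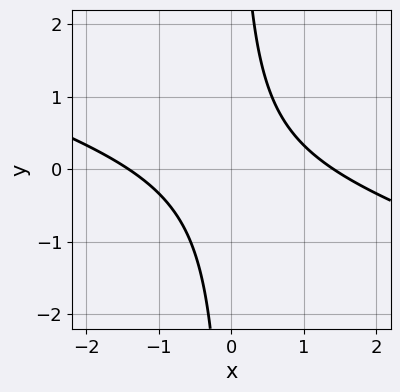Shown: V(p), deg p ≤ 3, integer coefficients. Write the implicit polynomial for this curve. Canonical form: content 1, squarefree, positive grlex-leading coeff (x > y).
Degree: no degree-1 curve has this shape, so deg p = 2.
Checking where it meets the axes: no y-intercept at any integer in the box.
These observations pin down the coefficients.

x^2 + 3*x*y - 2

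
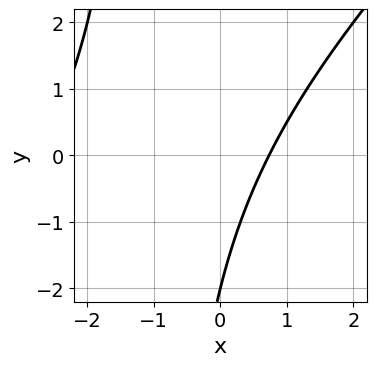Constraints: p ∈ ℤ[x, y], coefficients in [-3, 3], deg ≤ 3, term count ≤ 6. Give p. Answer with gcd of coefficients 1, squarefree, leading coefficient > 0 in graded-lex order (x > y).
x^2 - x*y + 2*x - y - 2

(a) Degree: no degree-1 curve has this shape, so deg p = 2.
(b) Against the integer gridlines: it meets the y-axis at y = -2 (among the integer gridlines).
(c) These observations pin down the coefficients.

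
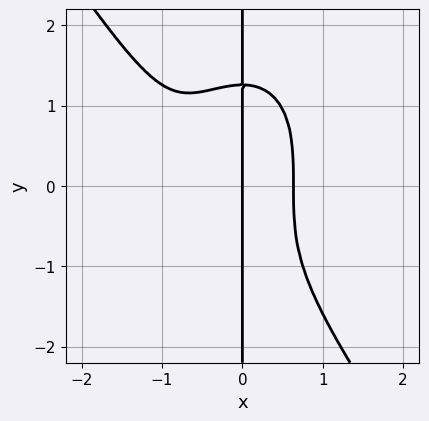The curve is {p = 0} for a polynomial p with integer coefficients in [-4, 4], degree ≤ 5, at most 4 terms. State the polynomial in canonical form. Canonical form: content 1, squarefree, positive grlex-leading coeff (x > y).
3*x^4 + x*y^3 + 3*x^3 - 2*x

(a) Degree: a generic line meets the curve in up to 4 points, so deg p = 4.
(b) Against the integer gridlines: it meets the x-axis at x = 0 (among the integer gridlines); every point of the y-axis in the box is on the curve.
(c) Matching integer coefficients to the picture gives p.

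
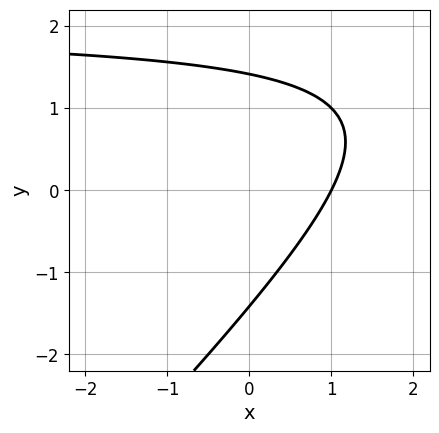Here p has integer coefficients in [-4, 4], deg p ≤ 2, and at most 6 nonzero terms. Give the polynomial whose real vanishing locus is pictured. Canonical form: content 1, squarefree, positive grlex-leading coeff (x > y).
x*y - y^2 - 2*x + 2

1. deg p = 2. The shape is more complex than any degree-1 curve.
2. Checking where it meets the axes: it crosses the x-axis at the gridline x = 1.
3. Putting this together gives p.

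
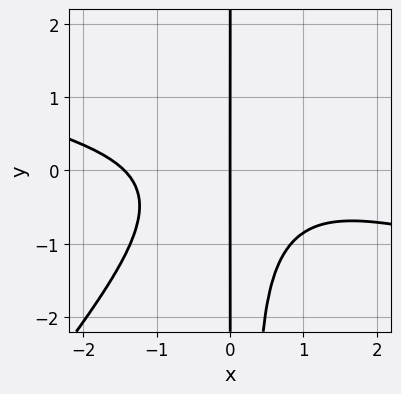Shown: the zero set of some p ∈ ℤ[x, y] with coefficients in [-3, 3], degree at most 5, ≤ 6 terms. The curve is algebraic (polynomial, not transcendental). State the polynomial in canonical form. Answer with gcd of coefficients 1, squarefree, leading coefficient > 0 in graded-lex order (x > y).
x^4 + 3*x^3*y - 3*x^2*y^2 + x*y^2 + 3*x

(a) Degree: no degree-3 curve has this shape, so deg p = 4.
(b) Observable constraints: every point of the y-axis in the box is on the curve; it meets the x-axis at x = 0 (among the integer gridlines).
(c) Assembling these constraints gives the stated polynomial.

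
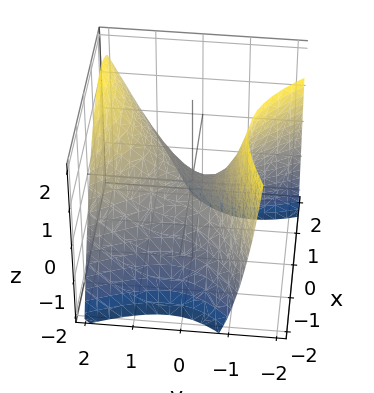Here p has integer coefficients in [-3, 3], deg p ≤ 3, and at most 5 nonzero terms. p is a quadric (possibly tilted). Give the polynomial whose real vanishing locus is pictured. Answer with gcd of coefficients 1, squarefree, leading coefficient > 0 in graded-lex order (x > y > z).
2*x^2 - 2*x*y - 2*y^2 + y*z + 3*z

The degree is 2 — no degree-1 surface has this shape.
Checking where it meets the axes: it meets the y-axis at y = 0 (among the integer gridlines); it meets the x-axis at x = 0 (among the integer gridlines); one z-axis crossing is at z = 0.
Fitting integer coefficients to these (and the overall shape) gives p.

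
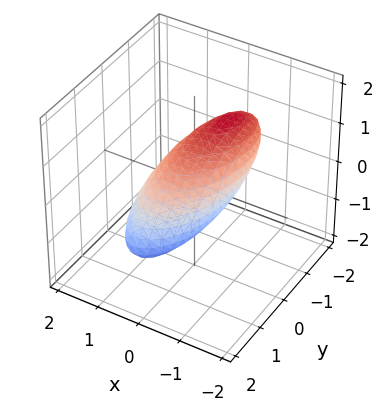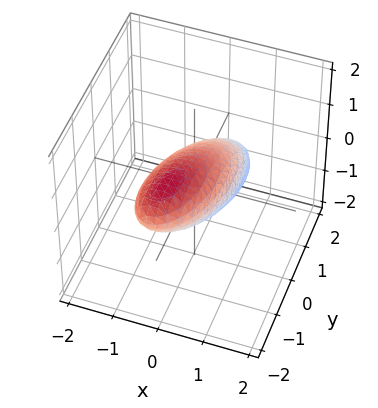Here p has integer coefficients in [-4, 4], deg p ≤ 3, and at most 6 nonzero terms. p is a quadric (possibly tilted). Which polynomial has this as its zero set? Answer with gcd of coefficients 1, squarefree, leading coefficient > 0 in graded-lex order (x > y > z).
3*x^2 - x*y + y^2 + 2*y*z + 3*z^2 - 2

1. The degree is 2 — no degree-1 surface has this shape.
2. Matching integer coefficients to the picture gives p.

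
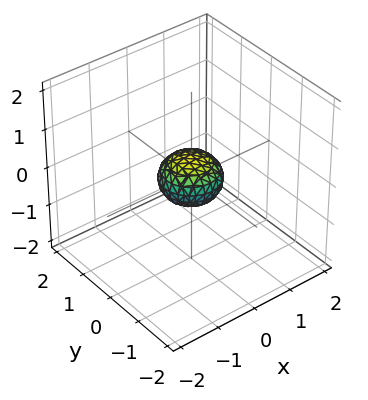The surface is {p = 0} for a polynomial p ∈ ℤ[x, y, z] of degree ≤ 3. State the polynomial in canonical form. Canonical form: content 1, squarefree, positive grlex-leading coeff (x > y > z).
2*x^2 + 2*y^2 + 3*z^2 - 1

1. deg p = 2. A closed, bounded, convex surface; a quadric.
2. Symmetries: mirror symmetry z ↦ −z ⇒ only even powers of z; every cross-section ⟂ z is a circle, so x, y appear only via x² + y².
3. Against the integer gridlines: a circular section at z = 0 has radius between 0 and 1.
4. Assembling these constraints gives the stated polynomial.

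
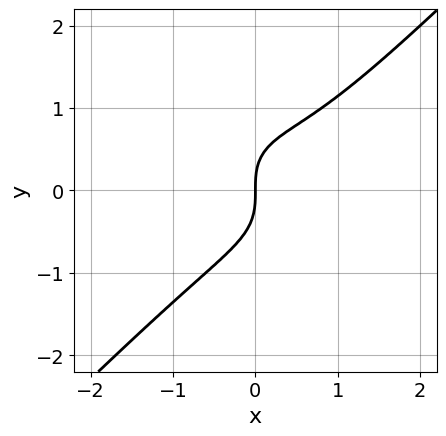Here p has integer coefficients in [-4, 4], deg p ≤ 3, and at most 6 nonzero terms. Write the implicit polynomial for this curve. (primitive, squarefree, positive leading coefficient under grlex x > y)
2*x^3 - 2*y^3 - x^2 + 2*x

First, deg p = 3.
Next, from the visible intercepts: it meets the x-axis at x = 0 (among the integer gridlines); one y-axis crossing is at y = 0.
Finally, the integer polynomial consistent with all of this is the stated p.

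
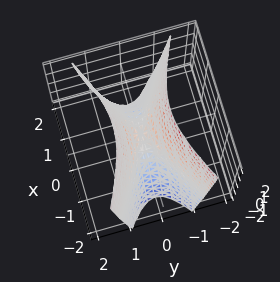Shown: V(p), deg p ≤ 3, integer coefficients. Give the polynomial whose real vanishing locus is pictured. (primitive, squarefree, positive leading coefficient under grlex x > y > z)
x^2 - 3*y^2 + z

1. Degree: a saddle surface; a quadric, so deg p = 2.
2. Symmetries: it's symmetric under x → −x, forcing even powers of x; mirror symmetry y ↦ −y ⇒ only even powers of y.
3. Checking where it meets the axes: one y-axis crossing is at y = 0; it meets the x-axis at x = 0 (among the integer gridlines).
4. Assembling these constraints gives the stated polynomial.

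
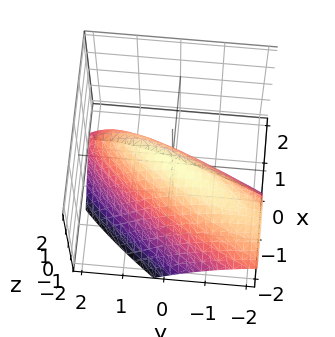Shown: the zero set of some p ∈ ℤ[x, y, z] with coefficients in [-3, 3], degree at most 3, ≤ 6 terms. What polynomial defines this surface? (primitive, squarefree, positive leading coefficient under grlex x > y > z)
deg p = 2. A generic line meets the surface in up to 2 points.
Checking where it meets the axes: it meets the x-axis at x = 0 (among the integer gridlines); it crosses the y-axis at the gridline y = 0; it meets the z-axis at z = 0 (among the integer gridlines).
Putting this together gives p.

3*x^2 - 3*x*y - 2*x*z + y^2 + 3*z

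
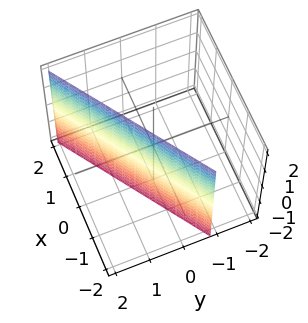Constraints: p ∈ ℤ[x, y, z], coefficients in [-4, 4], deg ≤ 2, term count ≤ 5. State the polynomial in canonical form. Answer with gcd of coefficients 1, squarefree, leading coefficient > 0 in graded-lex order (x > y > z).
2*x - 3*y + 2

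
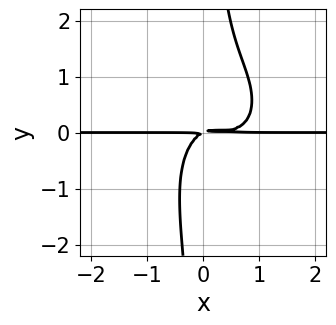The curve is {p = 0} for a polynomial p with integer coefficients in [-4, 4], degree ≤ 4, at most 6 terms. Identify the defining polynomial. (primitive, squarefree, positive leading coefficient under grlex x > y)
First, the degree is 4 — no degree-3 curve has this shape.
Then, reading off the gridlines: the visible x-axis segment lies entirely on the curve.
Finally, the integer polynomial consistent with all of this is the stated p.

3*x^3*y + 2*x*y^3 - 3*x^2*y + x*y - 2*y^2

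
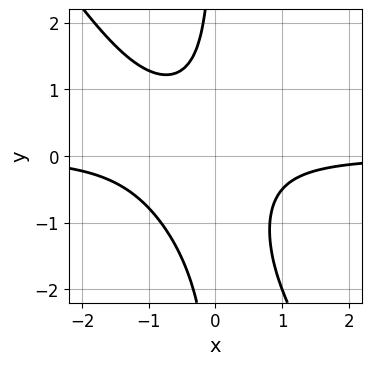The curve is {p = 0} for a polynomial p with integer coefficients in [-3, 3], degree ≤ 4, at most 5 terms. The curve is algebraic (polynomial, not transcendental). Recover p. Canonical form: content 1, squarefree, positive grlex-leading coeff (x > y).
deg p = 3.
From the visible intercepts: no x-intercept at any integer in the box; it misses every integer gridline on the y-axis.
Fitting integer coefficients to these (and the overall shape) gives p.

3*x^2*y + 2*x*y^2 + 2*x*y + 2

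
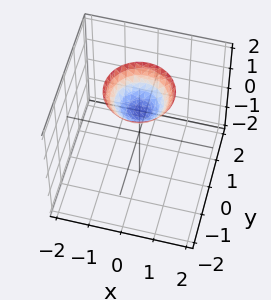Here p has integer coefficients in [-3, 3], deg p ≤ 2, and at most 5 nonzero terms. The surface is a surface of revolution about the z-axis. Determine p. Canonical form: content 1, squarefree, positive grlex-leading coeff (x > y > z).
deg p = 2. No degree-1 surface has this shape.
Symmetries: rotational symmetry about the z-axis ⇒ p depends on x, y only through x² + y².
Reading off the gridlines: no x-intercept at any integer in the box; it misses every integer gridline on the y-axis; a circular section at z = 2 has radius exactly 1; it crosses the z-axis at the gridline z = 1.
Matching integer coefficients to the picture gives p.

x^2 + y^2 - z + 1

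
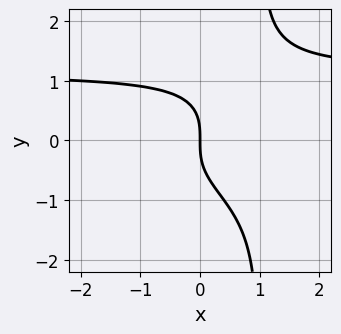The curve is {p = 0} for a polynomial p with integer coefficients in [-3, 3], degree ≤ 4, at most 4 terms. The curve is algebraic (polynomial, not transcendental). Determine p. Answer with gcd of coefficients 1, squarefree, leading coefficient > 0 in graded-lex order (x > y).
2*x*y^3 - 2*y^3 - 3*x

1. deg p = 4. The shape is more complex than any degree-3 curve.
2. From the visible intercepts: it crosses the y-axis at the gridline y = 0; it meets the x-axis at x = 0 (among the integer gridlines).
3. These observations pin down the coefficients.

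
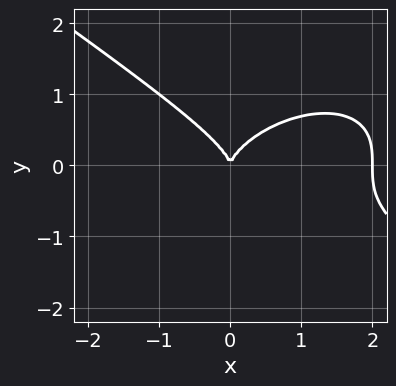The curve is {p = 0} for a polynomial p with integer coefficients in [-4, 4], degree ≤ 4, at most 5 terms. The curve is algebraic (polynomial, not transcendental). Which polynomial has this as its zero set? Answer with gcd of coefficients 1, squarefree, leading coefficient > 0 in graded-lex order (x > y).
(a) Degree: the shape is more complex than any degree-2 curve, so deg p = 3.
(b) Against the integer gridlines: among the integer gridlines, it crosses the x-axis at x ∈ {0, 2}; it crosses the y-axis at the gridline y = 0.
(c) Matching integer coefficients to the picture gives p.

x^3 + 3*y^3 - 2*x^2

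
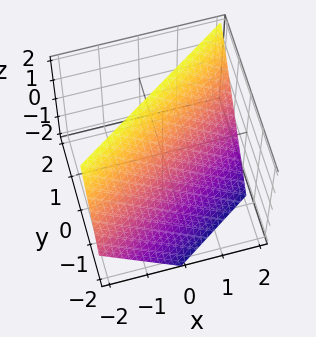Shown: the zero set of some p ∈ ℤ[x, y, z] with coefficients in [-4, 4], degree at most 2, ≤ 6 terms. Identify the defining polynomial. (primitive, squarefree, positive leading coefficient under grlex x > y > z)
The degree is 1 — every cross-section is a straight line — this is a plane.
Observable constraints: it crosses the x-axis at the gridline x = 1; one z-axis crossing is at z = 1.
The integer polynomial consistent with all of this is the stated p.

2*x - 3*y + 2*z - 2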